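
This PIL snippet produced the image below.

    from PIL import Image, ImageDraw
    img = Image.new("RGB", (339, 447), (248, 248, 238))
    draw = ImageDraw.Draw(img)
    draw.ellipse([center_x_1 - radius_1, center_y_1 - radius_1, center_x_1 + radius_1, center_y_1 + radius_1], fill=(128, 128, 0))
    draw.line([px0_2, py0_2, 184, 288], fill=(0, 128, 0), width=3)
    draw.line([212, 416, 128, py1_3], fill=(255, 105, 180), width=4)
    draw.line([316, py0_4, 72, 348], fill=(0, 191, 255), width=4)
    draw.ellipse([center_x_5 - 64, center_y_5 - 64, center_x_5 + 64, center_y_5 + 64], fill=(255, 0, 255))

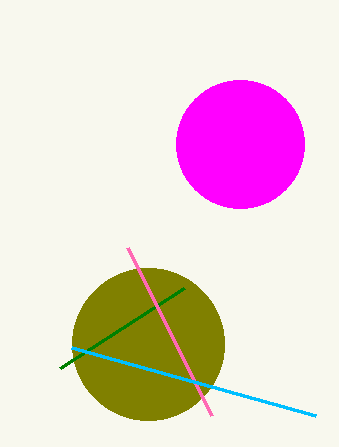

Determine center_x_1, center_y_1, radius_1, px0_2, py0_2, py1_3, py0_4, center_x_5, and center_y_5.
center_x_1 = 148
center_y_1 = 344
radius_1 = 76
px0_2 = 60
py0_2 = 368
py1_3 = 248
py0_4 = 416
center_x_5 = 240
center_y_5 = 144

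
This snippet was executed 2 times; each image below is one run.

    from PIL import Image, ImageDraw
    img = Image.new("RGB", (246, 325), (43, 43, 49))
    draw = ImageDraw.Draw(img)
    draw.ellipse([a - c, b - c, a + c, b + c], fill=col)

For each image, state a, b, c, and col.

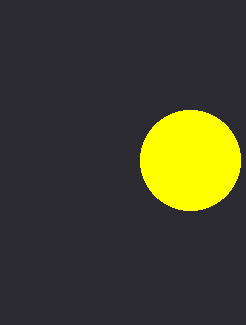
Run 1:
a = 190
b = 160
c = 50
col = 'yellow'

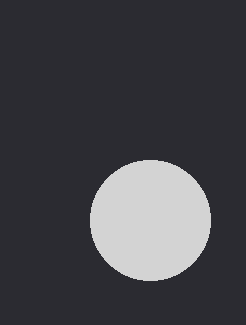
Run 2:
a = 150
b = 220
c = 60
col = 'lightgray'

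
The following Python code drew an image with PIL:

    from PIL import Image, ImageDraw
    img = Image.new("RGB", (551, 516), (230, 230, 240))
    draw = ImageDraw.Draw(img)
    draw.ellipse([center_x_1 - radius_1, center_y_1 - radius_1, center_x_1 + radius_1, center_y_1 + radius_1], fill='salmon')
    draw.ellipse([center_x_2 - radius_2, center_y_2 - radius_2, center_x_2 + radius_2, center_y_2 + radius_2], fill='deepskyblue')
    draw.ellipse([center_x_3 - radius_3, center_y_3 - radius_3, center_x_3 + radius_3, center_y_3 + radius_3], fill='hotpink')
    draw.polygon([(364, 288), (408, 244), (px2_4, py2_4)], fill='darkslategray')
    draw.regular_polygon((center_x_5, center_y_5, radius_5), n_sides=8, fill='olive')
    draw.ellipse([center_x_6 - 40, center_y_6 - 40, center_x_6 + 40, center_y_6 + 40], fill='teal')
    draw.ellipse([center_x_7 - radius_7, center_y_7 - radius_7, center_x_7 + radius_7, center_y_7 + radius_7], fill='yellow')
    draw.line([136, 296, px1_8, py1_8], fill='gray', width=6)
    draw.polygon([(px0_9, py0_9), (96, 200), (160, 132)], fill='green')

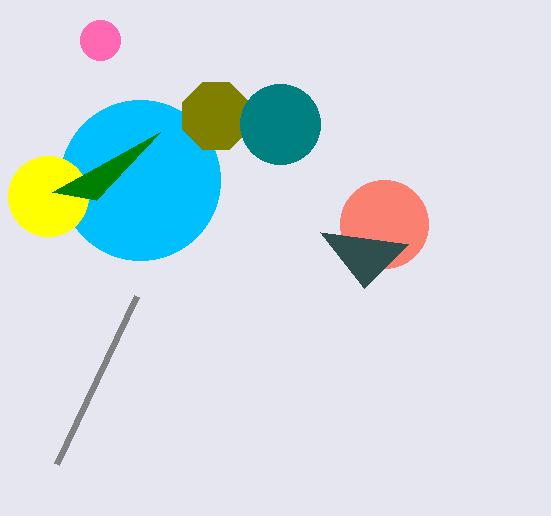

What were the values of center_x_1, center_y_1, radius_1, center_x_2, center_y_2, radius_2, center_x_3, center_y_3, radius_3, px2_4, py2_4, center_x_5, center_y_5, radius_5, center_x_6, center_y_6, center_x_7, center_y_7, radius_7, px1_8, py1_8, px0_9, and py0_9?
center_x_1 = 384, center_y_1 = 224, radius_1 = 44, center_x_2 = 140, center_y_2 = 180, radius_2 = 80, center_x_3 = 100, center_y_3 = 40, radius_3 = 20, px2_4 = 320, py2_4 = 232, center_x_5 = 216, center_y_5 = 116, radius_5 = 36, center_x_6 = 280, center_y_6 = 124, center_x_7 = 48, center_y_7 = 196, radius_7 = 40, px1_8 = 56, py1_8 = 464, px0_9 = 52, py0_9 = 192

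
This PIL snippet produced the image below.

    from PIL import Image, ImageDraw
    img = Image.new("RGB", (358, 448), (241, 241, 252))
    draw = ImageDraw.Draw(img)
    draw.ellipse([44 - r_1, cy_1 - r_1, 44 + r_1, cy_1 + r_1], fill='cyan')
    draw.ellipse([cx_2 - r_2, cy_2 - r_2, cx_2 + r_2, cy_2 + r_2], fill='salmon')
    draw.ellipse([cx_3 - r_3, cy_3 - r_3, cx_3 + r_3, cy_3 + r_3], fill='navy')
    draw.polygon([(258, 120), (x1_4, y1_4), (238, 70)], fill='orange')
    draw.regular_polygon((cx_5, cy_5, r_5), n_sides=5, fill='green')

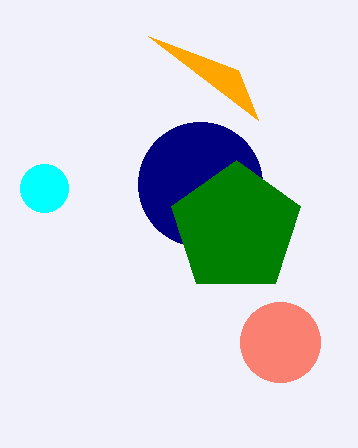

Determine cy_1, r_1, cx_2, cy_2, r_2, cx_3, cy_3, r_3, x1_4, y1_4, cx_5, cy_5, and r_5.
cy_1 = 188, r_1 = 24, cx_2 = 280, cy_2 = 342, r_2 = 40, cx_3 = 200, cy_3 = 184, r_3 = 62, x1_4 = 148, y1_4 = 36, cx_5 = 236, cy_5 = 228, r_5 = 68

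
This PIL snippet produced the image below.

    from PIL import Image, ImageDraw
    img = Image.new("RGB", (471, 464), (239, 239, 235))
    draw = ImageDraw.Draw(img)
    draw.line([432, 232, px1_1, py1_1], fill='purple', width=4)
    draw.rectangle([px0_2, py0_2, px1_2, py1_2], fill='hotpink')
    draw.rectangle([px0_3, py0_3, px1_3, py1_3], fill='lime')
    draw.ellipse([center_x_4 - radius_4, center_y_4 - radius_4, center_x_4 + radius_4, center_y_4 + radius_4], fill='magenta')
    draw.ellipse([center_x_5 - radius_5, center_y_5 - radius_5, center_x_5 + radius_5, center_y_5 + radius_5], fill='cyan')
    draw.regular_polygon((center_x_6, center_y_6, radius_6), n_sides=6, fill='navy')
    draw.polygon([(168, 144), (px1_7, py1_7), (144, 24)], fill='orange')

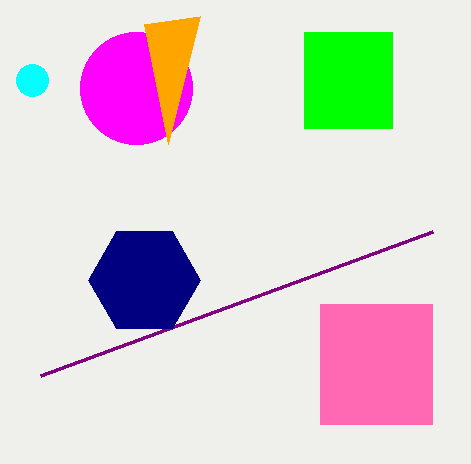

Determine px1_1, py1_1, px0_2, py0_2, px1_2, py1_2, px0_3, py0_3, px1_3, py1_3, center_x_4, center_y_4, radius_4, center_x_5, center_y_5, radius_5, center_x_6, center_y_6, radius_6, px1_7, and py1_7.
px1_1 = 40, py1_1 = 376, px0_2 = 320, py0_2 = 304, px1_2 = 432, py1_2 = 424, px0_3 = 304, py0_3 = 32, px1_3 = 392, py1_3 = 128, center_x_4 = 136, center_y_4 = 88, radius_4 = 56, center_x_5 = 32, center_y_5 = 80, radius_5 = 16, center_x_6 = 144, center_y_6 = 280, radius_6 = 56, px1_7 = 200, py1_7 = 16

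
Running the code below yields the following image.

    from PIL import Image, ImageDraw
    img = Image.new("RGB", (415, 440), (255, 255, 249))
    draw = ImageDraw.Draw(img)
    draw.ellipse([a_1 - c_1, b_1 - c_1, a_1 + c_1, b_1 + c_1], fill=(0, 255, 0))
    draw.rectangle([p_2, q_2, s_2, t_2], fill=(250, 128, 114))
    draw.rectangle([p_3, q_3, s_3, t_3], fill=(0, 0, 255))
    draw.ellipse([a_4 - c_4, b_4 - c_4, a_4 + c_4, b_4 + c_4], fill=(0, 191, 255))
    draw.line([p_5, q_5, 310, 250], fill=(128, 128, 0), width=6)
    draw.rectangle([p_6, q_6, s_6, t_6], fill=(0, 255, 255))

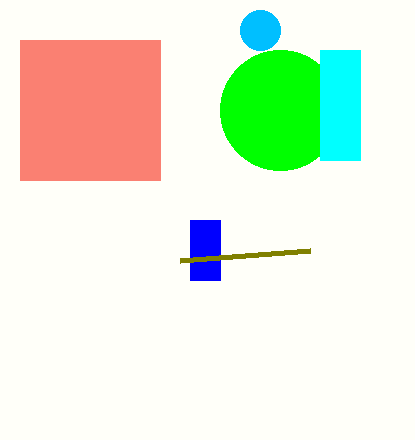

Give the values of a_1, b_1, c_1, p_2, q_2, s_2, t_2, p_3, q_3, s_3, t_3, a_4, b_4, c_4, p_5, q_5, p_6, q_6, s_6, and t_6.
a_1 = 280; b_1 = 110; c_1 = 60; p_2 = 20; q_2 = 40; s_2 = 160; t_2 = 180; p_3 = 190; q_3 = 220; s_3 = 220; t_3 = 280; a_4 = 260; b_4 = 30; c_4 = 20; p_5 = 180; q_5 = 260; p_6 = 320; q_6 = 50; s_6 = 360; t_6 = 160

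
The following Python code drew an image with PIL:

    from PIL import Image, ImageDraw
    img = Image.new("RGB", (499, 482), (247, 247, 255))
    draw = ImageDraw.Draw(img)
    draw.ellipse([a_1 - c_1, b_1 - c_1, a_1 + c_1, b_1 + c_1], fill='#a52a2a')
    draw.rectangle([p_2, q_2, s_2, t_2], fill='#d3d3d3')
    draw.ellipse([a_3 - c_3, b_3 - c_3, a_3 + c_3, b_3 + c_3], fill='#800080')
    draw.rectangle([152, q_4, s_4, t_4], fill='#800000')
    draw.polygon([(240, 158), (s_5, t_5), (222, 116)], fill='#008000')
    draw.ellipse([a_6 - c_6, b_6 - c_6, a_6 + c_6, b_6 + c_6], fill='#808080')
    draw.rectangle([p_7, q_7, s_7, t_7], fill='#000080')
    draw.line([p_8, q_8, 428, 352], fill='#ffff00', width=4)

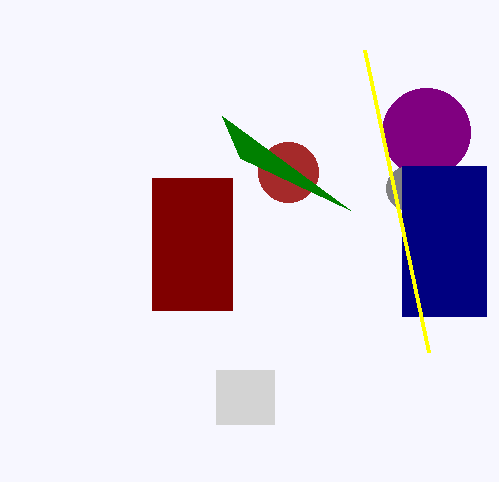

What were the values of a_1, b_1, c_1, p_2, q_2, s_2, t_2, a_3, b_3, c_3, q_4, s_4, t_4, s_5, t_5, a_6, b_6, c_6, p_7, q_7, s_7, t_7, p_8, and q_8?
a_1 = 288, b_1 = 172, c_1 = 30, p_2 = 216, q_2 = 370, s_2 = 274, t_2 = 424, a_3 = 426, b_3 = 132, c_3 = 44, q_4 = 178, s_4 = 232, t_4 = 310, s_5 = 350, t_5 = 210, a_6 = 408, b_6 = 188, c_6 = 22, p_7 = 402, q_7 = 166, s_7 = 486, t_7 = 316, p_8 = 364, q_8 = 50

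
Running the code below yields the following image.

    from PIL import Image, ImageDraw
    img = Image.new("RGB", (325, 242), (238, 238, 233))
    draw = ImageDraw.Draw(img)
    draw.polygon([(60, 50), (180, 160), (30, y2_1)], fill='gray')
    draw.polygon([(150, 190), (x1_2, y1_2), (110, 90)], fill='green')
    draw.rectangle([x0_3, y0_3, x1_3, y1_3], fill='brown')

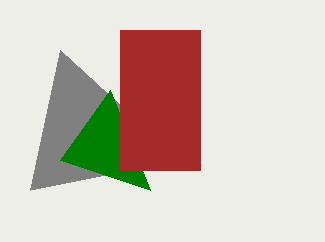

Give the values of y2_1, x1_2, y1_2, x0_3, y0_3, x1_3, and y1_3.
y2_1 = 190; x1_2 = 60; y1_2 = 160; x0_3 = 120; y0_3 = 30; x1_3 = 200; y1_3 = 170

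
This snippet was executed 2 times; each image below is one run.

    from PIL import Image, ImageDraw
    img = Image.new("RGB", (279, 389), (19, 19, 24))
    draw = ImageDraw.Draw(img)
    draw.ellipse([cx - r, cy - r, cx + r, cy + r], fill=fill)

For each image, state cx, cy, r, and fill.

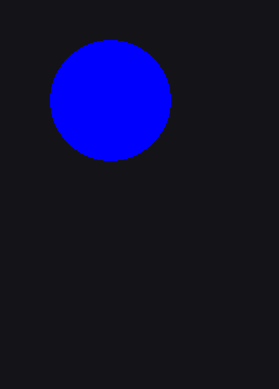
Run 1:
cx = 110
cy = 100
r = 60
fill = 'blue'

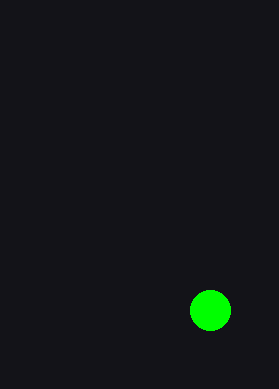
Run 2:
cx = 210, cy = 310, r = 20, fill = 'lime'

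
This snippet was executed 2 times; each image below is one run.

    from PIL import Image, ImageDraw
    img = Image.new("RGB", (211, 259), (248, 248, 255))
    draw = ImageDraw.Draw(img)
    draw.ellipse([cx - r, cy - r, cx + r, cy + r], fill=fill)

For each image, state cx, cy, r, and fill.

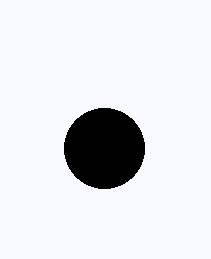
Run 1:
cx = 104, cy = 148, r = 40, fill = 'black'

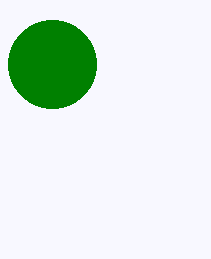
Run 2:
cx = 52, cy = 64, r = 44, fill = 'green'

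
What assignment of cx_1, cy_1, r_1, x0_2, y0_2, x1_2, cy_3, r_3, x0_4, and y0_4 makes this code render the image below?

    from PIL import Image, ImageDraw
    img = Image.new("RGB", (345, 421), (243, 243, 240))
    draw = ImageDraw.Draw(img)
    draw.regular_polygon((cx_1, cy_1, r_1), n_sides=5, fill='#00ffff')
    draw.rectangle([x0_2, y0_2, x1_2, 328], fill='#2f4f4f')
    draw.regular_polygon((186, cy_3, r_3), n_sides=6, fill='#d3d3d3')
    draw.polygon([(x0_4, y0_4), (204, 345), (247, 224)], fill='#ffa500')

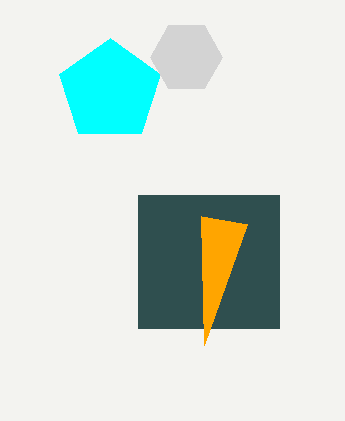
cx_1 = 110; cy_1 = 91; r_1 = 53; x0_2 = 138; y0_2 = 195; x1_2 = 279; cy_3 = 57; r_3 = 36; x0_4 = 201; y0_4 = 216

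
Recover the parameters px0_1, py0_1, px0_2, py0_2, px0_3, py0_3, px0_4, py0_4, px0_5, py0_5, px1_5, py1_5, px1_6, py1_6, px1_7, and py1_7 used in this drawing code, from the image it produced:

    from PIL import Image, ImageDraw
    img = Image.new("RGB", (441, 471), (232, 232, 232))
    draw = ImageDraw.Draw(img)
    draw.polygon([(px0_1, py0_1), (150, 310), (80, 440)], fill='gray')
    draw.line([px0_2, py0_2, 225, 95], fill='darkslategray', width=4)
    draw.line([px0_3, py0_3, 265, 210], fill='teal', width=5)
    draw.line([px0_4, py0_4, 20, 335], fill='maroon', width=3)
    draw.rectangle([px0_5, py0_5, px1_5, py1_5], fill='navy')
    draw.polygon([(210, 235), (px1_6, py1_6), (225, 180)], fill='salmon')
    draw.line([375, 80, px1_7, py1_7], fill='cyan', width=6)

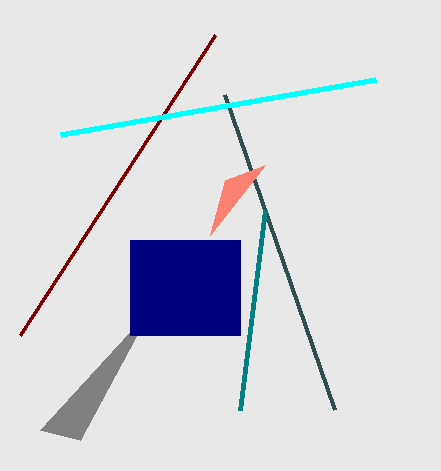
px0_1 = 40; py0_1 = 430; px0_2 = 335; py0_2 = 410; px0_3 = 240; py0_3 = 410; px0_4 = 215; py0_4 = 35; px0_5 = 130; py0_5 = 240; px1_5 = 240; py1_5 = 335; px1_6 = 265; py1_6 = 165; px1_7 = 60; py1_7 = 135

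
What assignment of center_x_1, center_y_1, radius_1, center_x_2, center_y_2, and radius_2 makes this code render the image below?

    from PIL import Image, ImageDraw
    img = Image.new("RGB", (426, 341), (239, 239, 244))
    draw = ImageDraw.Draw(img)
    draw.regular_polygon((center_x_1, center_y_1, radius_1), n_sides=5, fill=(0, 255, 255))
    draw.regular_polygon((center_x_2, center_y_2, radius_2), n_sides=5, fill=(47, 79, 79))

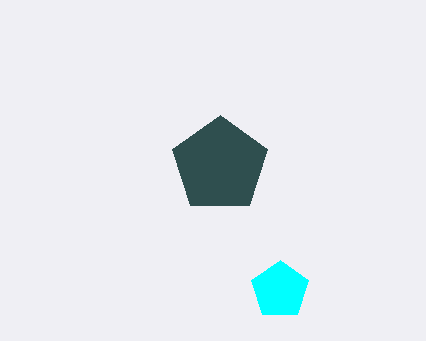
center_x_1 = 280; center_y_1 = 290; radius_1 = 30; center_x_2 = 220; center_y_2 = 165; radius_2 = 50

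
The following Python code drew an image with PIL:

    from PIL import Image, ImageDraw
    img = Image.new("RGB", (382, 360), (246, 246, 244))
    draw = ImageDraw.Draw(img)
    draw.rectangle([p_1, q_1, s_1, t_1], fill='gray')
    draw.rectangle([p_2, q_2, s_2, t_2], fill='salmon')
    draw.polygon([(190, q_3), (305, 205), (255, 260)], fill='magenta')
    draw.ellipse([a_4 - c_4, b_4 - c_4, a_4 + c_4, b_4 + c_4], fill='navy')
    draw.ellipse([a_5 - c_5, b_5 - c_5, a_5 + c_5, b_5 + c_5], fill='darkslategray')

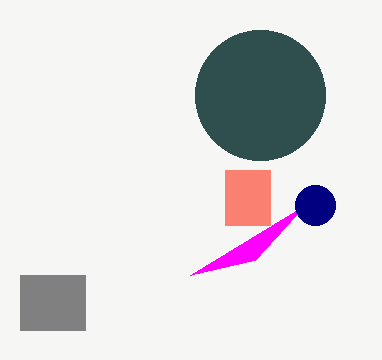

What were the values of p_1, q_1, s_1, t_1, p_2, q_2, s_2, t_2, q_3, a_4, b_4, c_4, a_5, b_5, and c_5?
p_1 = 20
q_1 = 275
s_1 = 85
t_1 = 330
p_2 = 225
q_2 = 170
s_2 = 270
t_2 = 225
q_3 = 275
a_4 = 315
b_4 = 205
c_4 = 20
a_5 = 260
b_5 = 95
c_5 = 65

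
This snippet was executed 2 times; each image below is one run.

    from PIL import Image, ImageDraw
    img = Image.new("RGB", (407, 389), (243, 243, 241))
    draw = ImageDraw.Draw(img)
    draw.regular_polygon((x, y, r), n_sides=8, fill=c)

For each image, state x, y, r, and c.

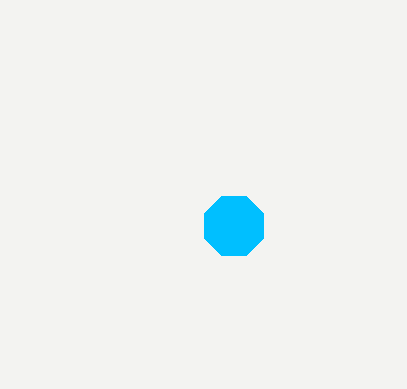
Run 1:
x = 234
y = 226
r = 32
c = 'deepskyblue'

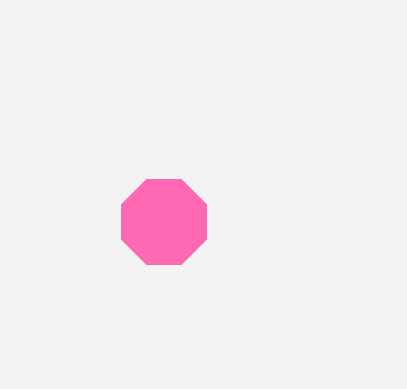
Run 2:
x = 164, y = 222, r = 46, c = 'hotpink'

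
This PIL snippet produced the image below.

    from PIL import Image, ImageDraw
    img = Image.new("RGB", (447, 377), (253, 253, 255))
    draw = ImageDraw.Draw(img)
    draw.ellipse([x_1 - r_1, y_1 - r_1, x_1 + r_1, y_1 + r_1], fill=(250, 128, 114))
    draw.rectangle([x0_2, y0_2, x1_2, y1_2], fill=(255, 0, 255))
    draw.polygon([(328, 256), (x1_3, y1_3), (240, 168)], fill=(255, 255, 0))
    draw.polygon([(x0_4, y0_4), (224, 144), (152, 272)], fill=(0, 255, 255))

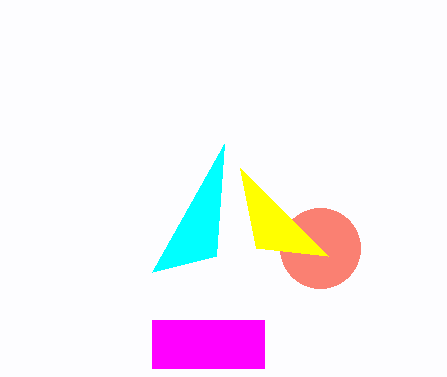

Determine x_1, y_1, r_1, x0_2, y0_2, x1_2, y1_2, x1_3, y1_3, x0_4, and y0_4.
x_1 = 320; y_1 = 248; r_1 = 40; x0_2 = 152; y0_2 = 320; x1_2 = 264; y1_2 = 368; x1_3 = 256; y1_3 = 248; x0_4 = 216; y0_4 = 256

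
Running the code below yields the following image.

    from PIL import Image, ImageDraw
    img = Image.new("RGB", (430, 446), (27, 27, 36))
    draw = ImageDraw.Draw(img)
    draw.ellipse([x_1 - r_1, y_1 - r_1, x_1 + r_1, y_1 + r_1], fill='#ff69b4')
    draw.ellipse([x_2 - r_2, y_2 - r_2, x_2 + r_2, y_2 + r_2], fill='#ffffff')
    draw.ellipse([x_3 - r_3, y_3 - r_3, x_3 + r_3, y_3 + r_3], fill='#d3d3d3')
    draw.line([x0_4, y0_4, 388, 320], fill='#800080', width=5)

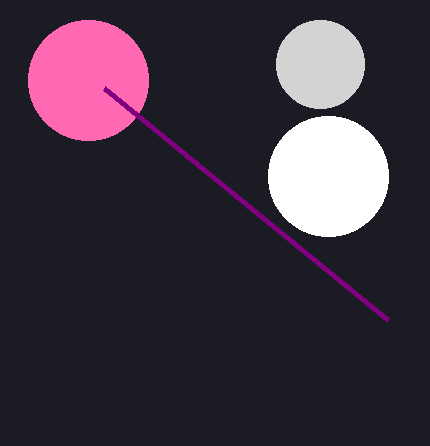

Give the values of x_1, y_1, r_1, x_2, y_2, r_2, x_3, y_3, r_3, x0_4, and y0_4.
x_1 = 88
y_1 = 80
r_1 = 60
x_2 = 328
y_2 = 176
r_2 = 60
x_3 = 320
y_3 = 64
r_3 = 44
x0_4 = 104
y0_4 = 88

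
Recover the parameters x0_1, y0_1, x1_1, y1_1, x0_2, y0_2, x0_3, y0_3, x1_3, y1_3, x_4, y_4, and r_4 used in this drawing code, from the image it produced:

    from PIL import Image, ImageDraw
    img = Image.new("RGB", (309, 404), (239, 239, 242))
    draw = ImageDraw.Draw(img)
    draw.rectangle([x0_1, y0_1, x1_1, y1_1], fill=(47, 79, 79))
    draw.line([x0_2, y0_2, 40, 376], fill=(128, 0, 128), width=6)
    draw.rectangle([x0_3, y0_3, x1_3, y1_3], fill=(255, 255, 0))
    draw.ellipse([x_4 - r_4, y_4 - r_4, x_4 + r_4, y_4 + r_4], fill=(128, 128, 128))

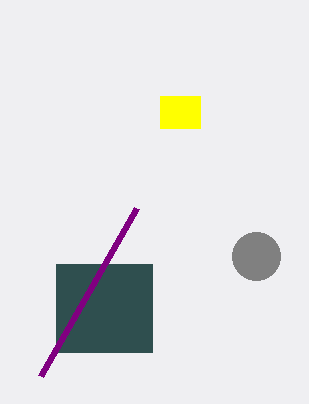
x0_1 = 56; y0_1 = 264; x1_1 = 152; y1_1 = 352; x0_2 = 136; y0_2 = 208; x0_3 = 160; y0_3 = 96; x1_3 = 200; y1_3 = 128; x_4 = 256; y_4 = 256; r_4 = 24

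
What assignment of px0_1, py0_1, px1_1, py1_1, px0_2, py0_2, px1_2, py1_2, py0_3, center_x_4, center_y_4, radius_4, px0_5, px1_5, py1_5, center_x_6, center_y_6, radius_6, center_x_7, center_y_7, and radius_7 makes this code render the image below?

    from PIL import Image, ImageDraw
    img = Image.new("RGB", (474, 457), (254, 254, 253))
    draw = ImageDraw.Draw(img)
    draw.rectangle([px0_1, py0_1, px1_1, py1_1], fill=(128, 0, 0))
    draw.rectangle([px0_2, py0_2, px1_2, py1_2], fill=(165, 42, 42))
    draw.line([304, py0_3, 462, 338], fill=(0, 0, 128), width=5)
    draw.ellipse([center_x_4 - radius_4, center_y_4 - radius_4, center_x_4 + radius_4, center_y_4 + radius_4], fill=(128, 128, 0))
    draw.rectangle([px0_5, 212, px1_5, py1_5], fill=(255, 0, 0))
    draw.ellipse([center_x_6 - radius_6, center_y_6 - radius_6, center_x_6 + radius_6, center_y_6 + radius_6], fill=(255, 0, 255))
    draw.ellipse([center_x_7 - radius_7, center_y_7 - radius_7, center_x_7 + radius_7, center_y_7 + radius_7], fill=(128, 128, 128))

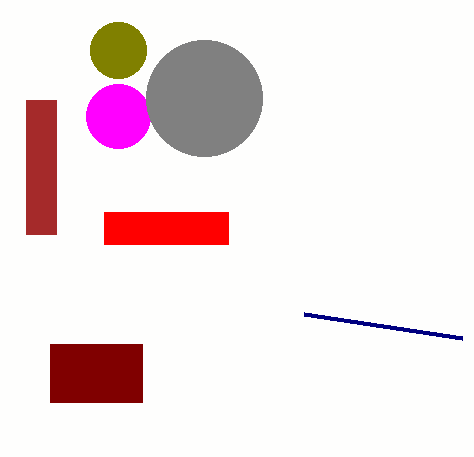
px0_1 = 50
py0_1 = 344
px1_1 = 142
py1_1 = 402
px0_2 = 26
py0_2 = 100
px1_2 = 56
py1_2 = 234
py0_3 = 314
center_x_4 = 118
center_y_4 = 50
radius_4 = 28
px0_5 = 104
px1_5 = 228
py1_5 = 244
center_x_6 = 118
center_y_6 = 116
radius_6 = 32
center_x_7 = 204
center_y_7 = 98
radius_7 = 58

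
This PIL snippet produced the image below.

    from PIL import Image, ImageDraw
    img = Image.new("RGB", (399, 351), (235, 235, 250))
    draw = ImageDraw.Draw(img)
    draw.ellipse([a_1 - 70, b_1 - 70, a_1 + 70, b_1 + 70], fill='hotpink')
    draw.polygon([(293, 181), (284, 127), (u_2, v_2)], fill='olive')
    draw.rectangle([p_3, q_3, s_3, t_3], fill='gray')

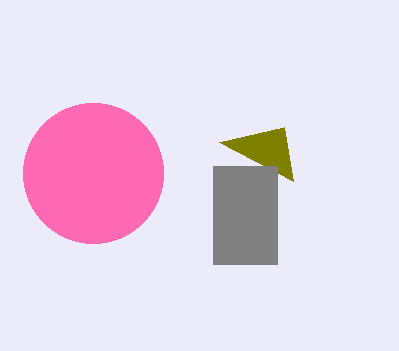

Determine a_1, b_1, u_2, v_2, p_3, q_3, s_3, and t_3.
a_1 = 93
b_1 = 173
u_2 = 219
v_2 = 142
p_3 = 213
q_3 = 166
s_3 = 277
t_3 = 264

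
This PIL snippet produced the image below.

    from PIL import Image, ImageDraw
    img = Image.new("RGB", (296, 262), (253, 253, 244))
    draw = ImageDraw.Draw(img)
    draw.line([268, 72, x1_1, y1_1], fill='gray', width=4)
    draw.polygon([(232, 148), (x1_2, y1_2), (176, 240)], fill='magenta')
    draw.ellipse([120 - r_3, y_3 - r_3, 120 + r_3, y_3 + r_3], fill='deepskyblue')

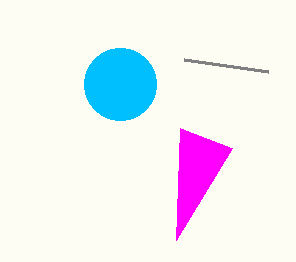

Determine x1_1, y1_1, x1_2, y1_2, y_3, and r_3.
x1_1 = 184
y1_1 = 60
x1_2 = 180
y1_2 = 128
y_3 = 84
r_3 = 36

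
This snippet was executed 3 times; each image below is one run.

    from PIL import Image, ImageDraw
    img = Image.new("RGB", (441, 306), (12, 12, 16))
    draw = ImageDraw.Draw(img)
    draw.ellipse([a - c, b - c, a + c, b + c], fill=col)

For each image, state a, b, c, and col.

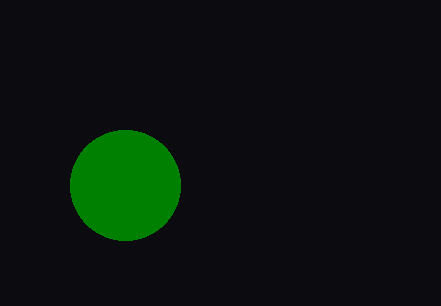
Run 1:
a = 125; b = 185; c = 55; col = 'green'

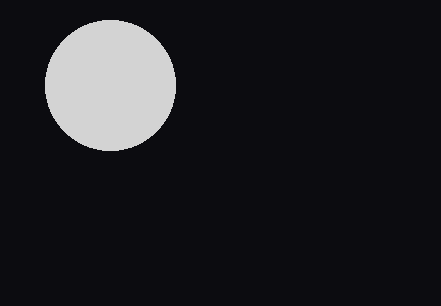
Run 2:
a = 110
b = 85
c = 65
col = 'lightgray'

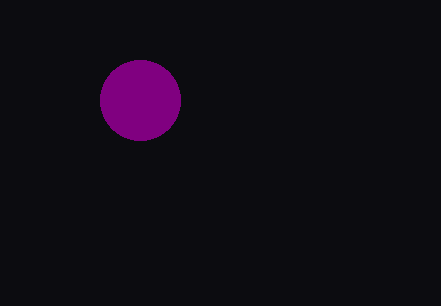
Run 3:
a = 140; b = 100; c = 40; col = 'purple'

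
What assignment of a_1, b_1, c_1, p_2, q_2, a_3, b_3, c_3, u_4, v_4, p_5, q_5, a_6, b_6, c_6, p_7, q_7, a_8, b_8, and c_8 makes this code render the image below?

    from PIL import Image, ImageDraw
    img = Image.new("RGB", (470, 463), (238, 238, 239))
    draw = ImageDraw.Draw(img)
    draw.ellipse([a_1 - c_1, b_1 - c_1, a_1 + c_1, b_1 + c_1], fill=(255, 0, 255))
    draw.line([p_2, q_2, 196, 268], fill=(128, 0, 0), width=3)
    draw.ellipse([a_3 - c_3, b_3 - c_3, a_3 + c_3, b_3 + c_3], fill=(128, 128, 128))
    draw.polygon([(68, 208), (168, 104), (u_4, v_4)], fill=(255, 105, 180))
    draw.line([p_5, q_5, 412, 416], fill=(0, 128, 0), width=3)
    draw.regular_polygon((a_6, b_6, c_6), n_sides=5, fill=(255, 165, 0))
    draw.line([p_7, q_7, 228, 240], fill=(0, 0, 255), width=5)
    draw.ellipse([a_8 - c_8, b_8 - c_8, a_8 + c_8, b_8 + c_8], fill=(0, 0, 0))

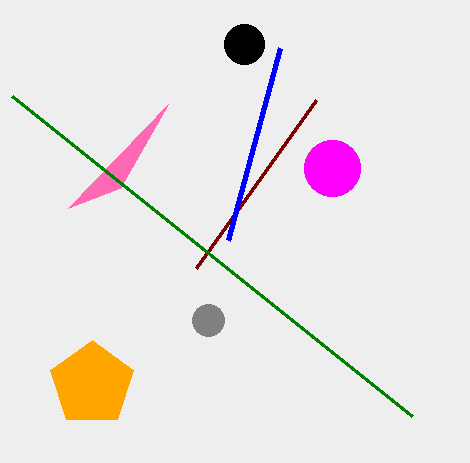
a_1 = 332
b_1 = 168
c_1 = 28
p_2 = 316
q_2 = 100
a_3 = 208
b_3 = 320
c_3 = 16
u_4 = 120
v_4 = 188
p_5 = 12
q_5 = 96
a_6 = 92
b_6 = 384
c_6 = 44
p_7 = 280
q_7 = 48
a_8 = 244
b_8 = 44
c_8 = 20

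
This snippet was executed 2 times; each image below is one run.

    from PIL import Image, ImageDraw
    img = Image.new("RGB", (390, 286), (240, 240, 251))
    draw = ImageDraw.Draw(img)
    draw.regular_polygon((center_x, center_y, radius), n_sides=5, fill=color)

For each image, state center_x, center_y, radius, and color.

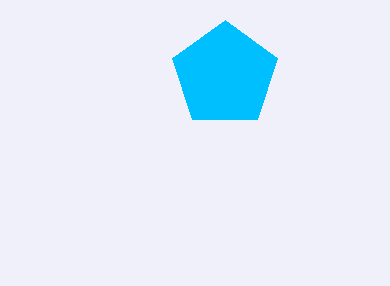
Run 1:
center_x = 225, center_y = 75, radius = 55, color = 'deepskyblue'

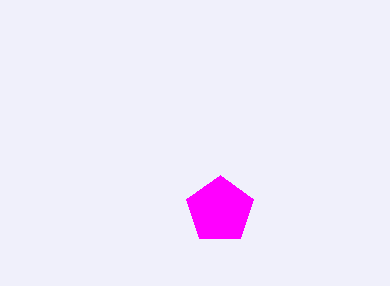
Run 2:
center_x = 220
center_y = 210
radius = 35
color = 'magenta'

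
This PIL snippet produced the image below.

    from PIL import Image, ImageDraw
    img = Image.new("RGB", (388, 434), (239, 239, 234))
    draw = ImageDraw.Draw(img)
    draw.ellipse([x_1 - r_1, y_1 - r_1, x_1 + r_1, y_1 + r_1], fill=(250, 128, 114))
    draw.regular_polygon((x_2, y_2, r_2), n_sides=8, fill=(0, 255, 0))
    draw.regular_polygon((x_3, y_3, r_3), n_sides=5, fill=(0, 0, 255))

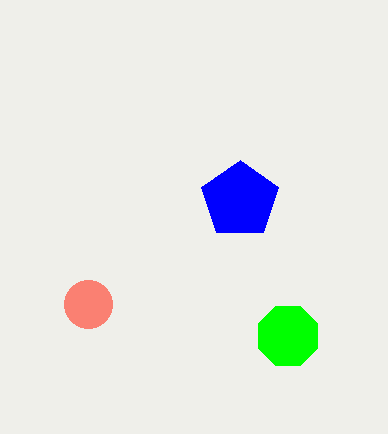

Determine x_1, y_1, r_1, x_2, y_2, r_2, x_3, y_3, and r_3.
x_1 = 88; y_1 = 304; r_1 = 24; x_2 = 288; y_2 = 336; r_2 = 32; x_3 = 240; y_3 = 200; r_3 = 40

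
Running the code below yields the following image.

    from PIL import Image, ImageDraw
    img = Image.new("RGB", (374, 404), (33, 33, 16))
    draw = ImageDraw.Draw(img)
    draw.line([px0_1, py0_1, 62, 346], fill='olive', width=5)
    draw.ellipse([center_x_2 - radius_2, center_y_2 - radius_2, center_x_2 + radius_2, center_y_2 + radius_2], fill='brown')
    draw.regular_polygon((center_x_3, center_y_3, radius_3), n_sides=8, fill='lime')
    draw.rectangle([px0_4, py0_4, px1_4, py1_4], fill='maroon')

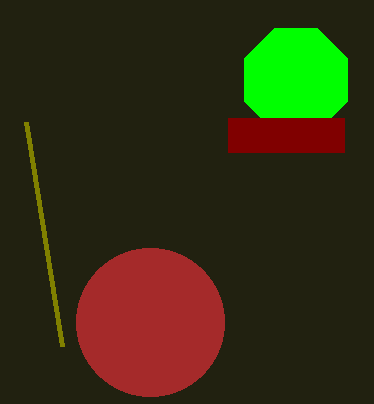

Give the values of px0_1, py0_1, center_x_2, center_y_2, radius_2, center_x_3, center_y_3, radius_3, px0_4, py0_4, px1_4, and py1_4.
px0_1 = 26, py0_1 = 122, center_x_2 = 150, center_y_2 = 322, radius_2 = 74, center_x_3 = 296, center_y_3 = 80, radius_3 = 56, px0_4 = 228, py0_4 = 118, px1_4 = 344, py1_4 = 152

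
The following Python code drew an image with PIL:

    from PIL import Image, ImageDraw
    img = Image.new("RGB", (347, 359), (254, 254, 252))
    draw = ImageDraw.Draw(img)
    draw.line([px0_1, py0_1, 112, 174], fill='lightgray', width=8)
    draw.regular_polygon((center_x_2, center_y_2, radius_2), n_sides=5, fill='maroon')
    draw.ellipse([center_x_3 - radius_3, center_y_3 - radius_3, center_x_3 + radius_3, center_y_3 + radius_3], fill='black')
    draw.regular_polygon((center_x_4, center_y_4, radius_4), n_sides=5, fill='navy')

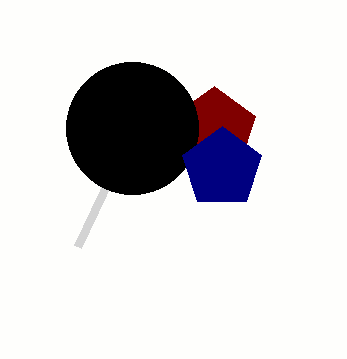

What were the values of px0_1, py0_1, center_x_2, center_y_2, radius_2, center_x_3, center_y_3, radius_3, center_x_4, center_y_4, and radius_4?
px0_1 = 78; py0_1 = 246; center_x_2 = 214; center_y_2 = 130; radius_2 = 44; center_x_3 = 132; center_y_3 = 128; radius_3 = 66; center_x_4 = 222; center_y_4 = 168; radius_4 = 42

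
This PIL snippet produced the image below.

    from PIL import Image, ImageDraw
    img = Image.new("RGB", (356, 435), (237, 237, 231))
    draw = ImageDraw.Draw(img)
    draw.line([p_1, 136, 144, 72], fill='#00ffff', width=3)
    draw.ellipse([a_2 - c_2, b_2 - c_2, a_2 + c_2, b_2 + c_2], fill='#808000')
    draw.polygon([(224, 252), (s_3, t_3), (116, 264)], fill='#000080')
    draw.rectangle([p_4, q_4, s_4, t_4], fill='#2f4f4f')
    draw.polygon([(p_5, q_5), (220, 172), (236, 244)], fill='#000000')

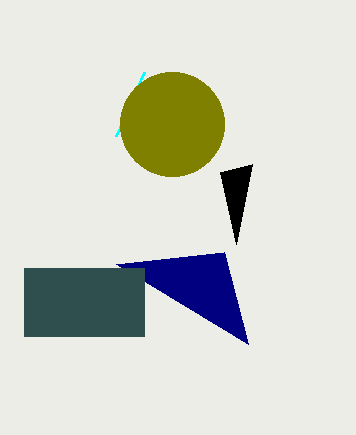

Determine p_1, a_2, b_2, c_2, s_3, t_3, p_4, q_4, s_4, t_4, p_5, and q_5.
p_1 = 116
a_2 = 172
b_2 = 124
c_2 = 52
s_3 = 248
t_3 = 344
p_4 = 24
q_4 = 268
s_4 = 144
t_4 = 336
p_5 = 252
q_5 = 164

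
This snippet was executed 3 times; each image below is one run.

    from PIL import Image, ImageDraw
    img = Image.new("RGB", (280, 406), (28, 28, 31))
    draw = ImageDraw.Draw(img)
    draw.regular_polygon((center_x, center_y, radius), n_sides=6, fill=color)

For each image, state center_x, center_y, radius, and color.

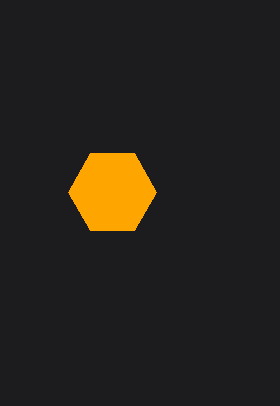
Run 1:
center_x = 112
center_y = 192
radius = 44
color = 'orange'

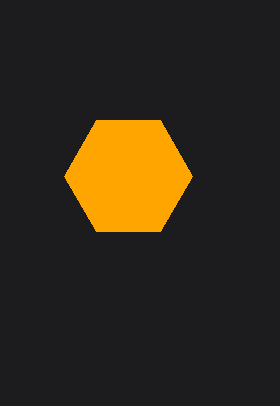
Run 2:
center_x = 128
center_y = 176
radius = 64
color = 'orange'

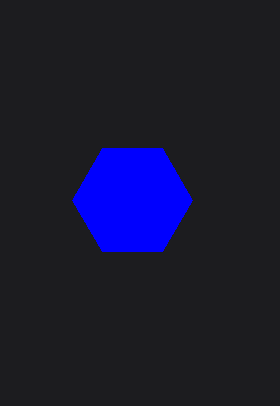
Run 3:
center_x = 132
center_y = 200
radius = 60
color = 'blue'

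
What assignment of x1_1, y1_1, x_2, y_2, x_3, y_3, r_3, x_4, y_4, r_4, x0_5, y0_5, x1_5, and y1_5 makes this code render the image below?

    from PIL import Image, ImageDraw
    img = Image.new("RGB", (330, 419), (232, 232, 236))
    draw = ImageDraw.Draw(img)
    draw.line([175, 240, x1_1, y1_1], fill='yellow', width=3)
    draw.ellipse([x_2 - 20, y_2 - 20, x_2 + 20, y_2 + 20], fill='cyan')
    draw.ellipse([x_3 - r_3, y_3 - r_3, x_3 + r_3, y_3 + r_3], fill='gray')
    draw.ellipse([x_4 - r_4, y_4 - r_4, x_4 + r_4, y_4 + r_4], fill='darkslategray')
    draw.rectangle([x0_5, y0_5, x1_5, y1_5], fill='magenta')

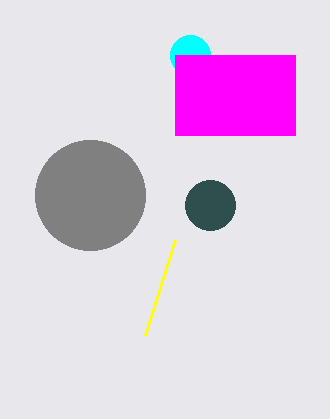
x1_1 = 145; y1_1 = 335; x_2 = 190; y_2 = 55; x_3 = 90; y_3 = 195; r_3 = 55; x_4 = 210; y_4 = 205; r_4 = 25; x0_5 = 175; y0_5 = 55; x1_5 = 295; y1_5 = 135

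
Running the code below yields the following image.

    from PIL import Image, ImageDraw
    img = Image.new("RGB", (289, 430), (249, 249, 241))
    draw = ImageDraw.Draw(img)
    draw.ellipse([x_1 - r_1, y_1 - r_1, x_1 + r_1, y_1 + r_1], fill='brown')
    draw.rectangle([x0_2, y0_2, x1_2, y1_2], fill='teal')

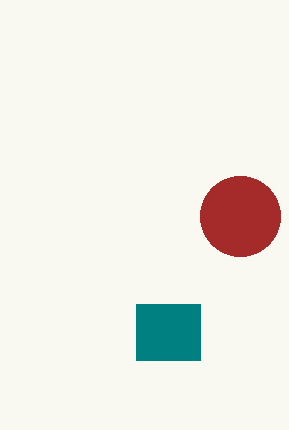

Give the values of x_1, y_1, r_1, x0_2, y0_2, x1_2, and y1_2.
x_1 = 240
y_1 = 216
r_1 = 40
x0_2 = 136
y0_2 = 304
x1_2 = 200
y1_2 = 360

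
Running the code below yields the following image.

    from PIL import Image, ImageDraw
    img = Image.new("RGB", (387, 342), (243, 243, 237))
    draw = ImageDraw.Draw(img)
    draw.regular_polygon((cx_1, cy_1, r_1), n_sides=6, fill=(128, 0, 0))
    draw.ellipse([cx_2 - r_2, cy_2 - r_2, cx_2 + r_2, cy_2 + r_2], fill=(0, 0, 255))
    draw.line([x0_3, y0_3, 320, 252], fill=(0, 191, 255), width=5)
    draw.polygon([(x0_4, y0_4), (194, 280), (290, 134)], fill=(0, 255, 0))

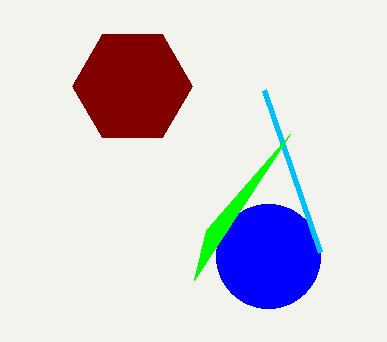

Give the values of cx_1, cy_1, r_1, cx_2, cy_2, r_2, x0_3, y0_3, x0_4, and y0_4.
cx_1 = 132, cy_1 = 86, r_1 = 60, cx_2 = 268, cy_2 = 256, r_2 = 52, x0_3 = 264, y0_3 = 90, x0_4 = 206, y0_4 = 230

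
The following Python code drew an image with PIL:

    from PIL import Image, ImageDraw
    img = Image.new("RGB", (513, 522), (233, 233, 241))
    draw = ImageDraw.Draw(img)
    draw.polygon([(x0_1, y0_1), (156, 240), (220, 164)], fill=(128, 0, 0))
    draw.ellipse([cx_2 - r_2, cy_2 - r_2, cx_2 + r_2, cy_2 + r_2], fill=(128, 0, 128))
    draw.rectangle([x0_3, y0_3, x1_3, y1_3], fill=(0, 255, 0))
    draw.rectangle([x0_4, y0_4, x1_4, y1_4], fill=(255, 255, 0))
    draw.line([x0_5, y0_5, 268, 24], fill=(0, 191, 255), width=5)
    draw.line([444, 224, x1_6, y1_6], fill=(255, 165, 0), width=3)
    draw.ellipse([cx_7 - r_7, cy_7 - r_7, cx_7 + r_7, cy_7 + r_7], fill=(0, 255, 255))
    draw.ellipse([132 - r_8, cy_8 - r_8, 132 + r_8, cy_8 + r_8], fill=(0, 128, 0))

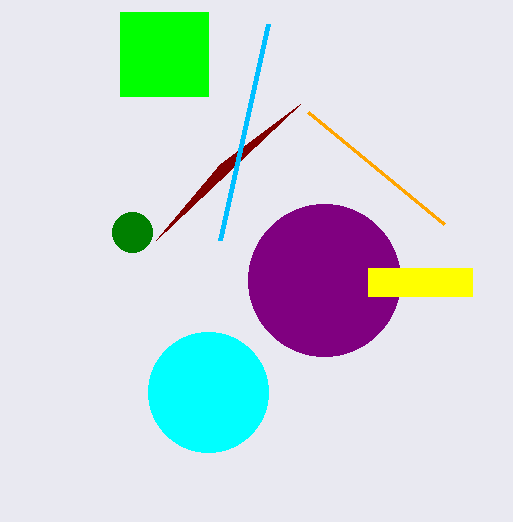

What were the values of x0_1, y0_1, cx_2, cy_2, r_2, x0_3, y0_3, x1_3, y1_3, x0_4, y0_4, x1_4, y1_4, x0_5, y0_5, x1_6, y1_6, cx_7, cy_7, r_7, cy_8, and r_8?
x0_1 = 300
y0_1 = 104
cx_2 = 324
cy_2 = 280
r_2 = 76
x0_3 = 120
y0_3 = 12
x1_3 = 208
y1_3 = 96
x0_4 = 368
y0_4 = 268
x1_4 = 472
y1_4 = 296
x0_5 = 220
y0_5 = 240
x1_6 = 308
y1_6 = 112
cx_7 = 208
cy_7 = 392
r_7 = 60
cy_8 = 232
r_8 = 20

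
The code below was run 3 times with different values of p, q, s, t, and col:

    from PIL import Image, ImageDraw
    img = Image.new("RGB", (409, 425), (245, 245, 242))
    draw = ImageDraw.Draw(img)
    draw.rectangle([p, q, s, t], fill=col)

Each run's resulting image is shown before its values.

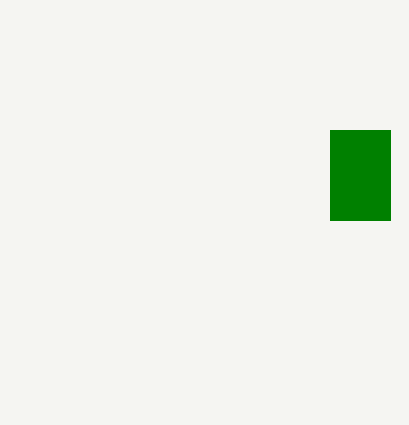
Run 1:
p = 330, q = 130, s = 390, t = 220, col = 'green'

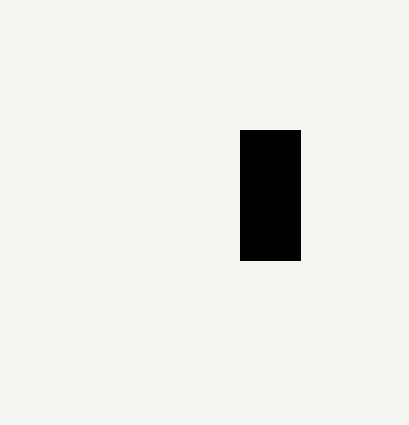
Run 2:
p = 240; q = 130; s = 300; t = 260; col = 'black'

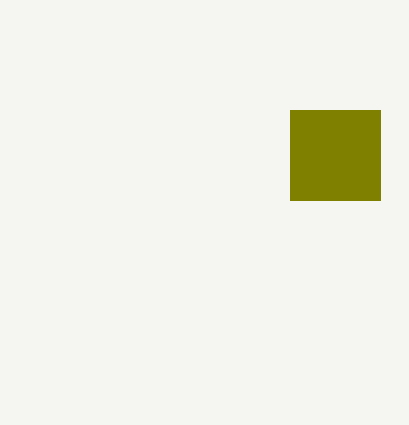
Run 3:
p = 290
q = 110
s = 380
t = 200
col = 'olive'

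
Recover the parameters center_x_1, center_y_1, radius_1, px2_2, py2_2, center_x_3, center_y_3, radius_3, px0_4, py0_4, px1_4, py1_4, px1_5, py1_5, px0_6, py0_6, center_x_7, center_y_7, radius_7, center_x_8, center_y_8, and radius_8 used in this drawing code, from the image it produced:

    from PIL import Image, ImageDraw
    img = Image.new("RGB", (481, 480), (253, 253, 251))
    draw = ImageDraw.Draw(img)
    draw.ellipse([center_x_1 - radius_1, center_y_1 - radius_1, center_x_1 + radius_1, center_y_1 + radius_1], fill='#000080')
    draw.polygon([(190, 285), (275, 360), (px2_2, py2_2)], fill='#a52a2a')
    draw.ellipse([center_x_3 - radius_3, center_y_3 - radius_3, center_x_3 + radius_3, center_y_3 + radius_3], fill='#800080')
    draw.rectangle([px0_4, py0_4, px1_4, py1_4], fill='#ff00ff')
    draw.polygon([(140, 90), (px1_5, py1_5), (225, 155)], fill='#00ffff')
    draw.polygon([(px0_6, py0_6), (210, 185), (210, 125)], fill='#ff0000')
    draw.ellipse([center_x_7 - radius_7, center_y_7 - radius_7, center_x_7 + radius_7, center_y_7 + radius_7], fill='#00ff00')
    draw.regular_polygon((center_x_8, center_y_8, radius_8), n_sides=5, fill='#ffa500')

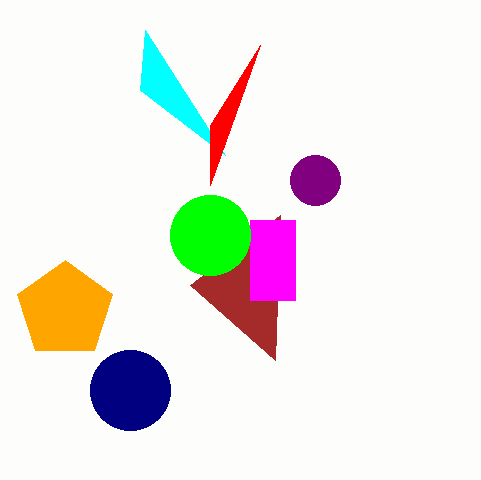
center_x_1 = 130
center_y_1 = 390
radius_1 = 40
px2_2 = 280
py2_2 = 215
center_x_3 = 315
center_y_3 = 180
radius_3 = 25
px0_4 = 250
py0_4 = 220
px1_4 = 295
py1_4 = 300
px1_5 = 145
py1_5 = 30
px0_6 = 260
py0_6 = 45
center_x_7 = 210
center_y_7 = 235
radius_7 = 40
center_x_8 = 65
center_y_8 = 310
radius_8 = 50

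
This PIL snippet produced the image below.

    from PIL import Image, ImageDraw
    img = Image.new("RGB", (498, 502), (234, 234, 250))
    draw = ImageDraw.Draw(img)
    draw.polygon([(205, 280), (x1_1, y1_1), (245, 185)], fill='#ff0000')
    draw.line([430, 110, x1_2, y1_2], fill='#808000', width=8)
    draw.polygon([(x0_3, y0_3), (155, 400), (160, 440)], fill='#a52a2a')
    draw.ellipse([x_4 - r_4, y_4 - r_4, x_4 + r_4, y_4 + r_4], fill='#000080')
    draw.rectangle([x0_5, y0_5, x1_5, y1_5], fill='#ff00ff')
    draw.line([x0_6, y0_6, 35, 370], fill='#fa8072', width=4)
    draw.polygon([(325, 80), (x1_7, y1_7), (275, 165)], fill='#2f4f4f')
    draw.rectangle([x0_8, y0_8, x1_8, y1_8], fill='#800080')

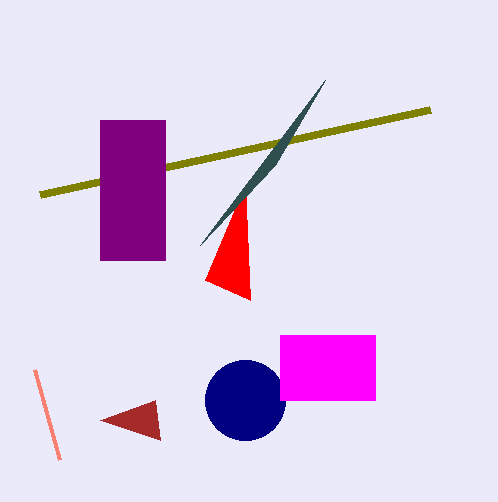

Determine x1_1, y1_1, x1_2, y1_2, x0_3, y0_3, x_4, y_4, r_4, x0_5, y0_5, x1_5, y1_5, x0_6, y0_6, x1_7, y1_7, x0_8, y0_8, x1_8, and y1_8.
x1_1 = 250; y1_1 = 300; x1_2 = 40; y1_2 = 195; x0_3 = 100; y0_3 = 420; x_4 = 245; y_4 = 400; r_4 = 40; x0_5 = 280; y0_5 = 335; x1_5 = 375; y1_5 = 400; x0_6 = 60; y0_6 = 460; x1_7 = 200; y1_7 = 245; x0_8 = 100; y0_8 = 120; x1_8 = 165; y1_8 = 260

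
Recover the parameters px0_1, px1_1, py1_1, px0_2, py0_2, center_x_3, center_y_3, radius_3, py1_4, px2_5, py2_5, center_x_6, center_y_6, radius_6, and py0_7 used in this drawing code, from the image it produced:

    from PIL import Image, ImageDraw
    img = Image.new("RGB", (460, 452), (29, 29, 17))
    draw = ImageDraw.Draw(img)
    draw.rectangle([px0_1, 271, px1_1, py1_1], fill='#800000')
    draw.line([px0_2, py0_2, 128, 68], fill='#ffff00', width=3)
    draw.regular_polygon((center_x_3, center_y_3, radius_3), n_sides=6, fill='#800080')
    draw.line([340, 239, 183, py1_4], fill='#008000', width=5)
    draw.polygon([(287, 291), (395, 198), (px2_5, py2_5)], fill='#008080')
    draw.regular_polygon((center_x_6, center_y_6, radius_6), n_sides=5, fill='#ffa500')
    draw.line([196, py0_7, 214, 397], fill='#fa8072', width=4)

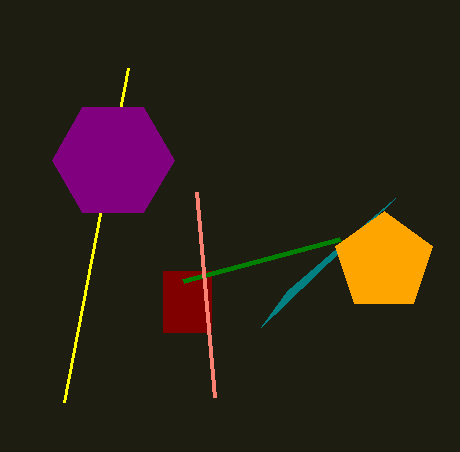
px0_1 = 163
px1_1 = 211
py1_1 = 332
px0_2 = 64
py0_2 = 402
center_x_3 = 113
center_y_3 = 160
radius_3 = 61
py1_4 = 281
px2_5 = 261
py2_5 = 327
center_x_6 = 384
center_y_6 = 262
radius_6 = 51
py0_7 = 192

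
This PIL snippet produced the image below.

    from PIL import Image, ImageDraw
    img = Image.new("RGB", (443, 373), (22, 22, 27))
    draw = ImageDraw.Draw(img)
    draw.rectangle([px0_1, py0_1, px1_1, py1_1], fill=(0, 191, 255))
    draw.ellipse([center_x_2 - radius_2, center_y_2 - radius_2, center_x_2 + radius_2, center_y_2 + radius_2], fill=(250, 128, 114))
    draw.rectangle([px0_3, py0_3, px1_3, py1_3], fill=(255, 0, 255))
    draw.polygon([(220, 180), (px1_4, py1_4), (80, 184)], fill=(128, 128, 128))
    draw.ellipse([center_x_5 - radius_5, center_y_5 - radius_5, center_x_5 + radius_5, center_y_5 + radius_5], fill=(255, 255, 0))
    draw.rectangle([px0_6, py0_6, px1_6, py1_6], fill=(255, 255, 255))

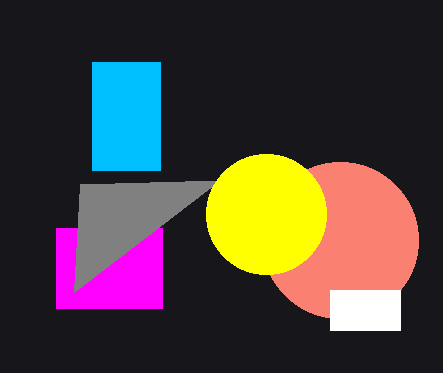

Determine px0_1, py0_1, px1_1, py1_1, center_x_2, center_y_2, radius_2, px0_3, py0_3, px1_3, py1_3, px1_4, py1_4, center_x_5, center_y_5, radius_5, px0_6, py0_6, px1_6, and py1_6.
px0_1 = 92
py0_1 = 62
px1_1 = 160
py1_1 = 170
center_x_2 = 340
center_y_2 = 240
radius_2 = 78
px0_3 = 56
py0_3 = 228
px1_3 = 162
py1_3 = 308
px1_4 = 74
py1_4 = 292
center_x_5 = 266
center_y_5 = 214
radius_5 = 60
px0_6 = 330
py0_6 = 290
px1_6 = 400
py1_6 = 330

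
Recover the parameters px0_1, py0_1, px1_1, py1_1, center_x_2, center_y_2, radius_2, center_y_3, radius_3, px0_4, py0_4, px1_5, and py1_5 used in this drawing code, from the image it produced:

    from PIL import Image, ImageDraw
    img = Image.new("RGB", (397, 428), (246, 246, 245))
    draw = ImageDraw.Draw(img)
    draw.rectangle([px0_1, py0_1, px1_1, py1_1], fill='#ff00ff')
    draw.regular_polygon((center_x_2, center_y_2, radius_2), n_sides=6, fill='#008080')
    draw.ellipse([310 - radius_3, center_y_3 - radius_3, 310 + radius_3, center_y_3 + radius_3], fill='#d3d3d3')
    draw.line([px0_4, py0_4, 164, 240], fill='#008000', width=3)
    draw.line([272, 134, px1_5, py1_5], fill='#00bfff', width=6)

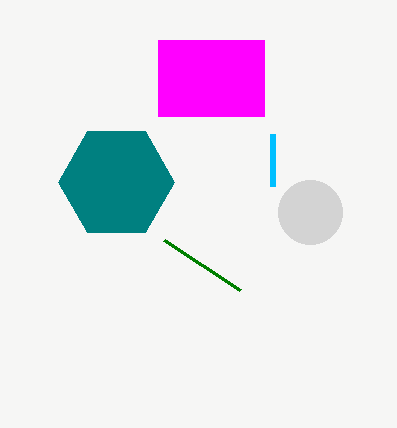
px0_1 = 158
py0_1 = 40
px1_1 = 264
py1_1 = 116
center_x_2 = 116
center_y_2 = 182
radius_2 = 58
center_y_3 = 212
radius_3 = 32
px0_4 = 240
py0_4 = 290
px1_5 = 272
py1_5 = 186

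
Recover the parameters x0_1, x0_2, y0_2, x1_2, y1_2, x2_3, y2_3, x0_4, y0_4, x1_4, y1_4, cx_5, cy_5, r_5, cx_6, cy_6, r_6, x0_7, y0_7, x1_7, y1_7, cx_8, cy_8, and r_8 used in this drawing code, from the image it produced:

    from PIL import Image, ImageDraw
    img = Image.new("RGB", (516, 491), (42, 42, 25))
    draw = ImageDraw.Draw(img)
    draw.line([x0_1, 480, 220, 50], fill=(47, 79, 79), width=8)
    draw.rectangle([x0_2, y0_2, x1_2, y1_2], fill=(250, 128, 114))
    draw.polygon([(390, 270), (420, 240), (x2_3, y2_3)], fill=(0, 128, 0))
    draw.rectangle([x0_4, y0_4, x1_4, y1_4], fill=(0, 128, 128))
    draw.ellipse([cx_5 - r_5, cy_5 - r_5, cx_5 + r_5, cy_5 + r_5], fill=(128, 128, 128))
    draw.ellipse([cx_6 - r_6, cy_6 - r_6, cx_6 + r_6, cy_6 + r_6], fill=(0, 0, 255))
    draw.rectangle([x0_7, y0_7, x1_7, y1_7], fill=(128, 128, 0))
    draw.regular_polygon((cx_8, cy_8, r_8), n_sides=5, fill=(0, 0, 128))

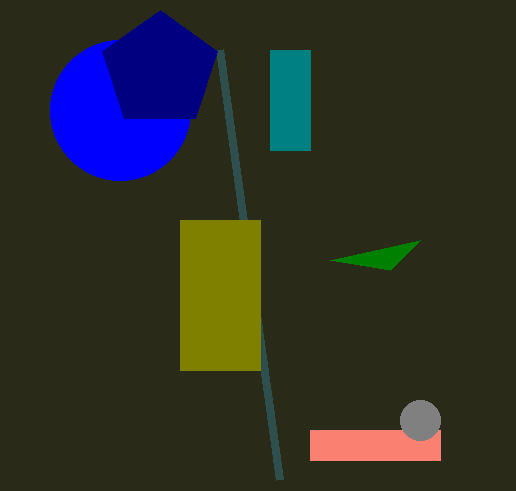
x0_1 = 280; x0_2 = 310; y0_2 = 430; x1_2 = 440; y1_2 = 460; x2_3 = 330; y2_3 = 260; x0_4 = 270; y0_4 = 50; x1_4 = 310; y1_4 = 150; cx_5 = 420; cy_5 = 420; r_5 = 20; cx_6 = 120; cy_6 = 110; r_6 = 70; x0_7 = 180; y0_7 = 220; x1_7 = 260; y1_7 = 370; cx_8 = 160; cy_8 = 70; r_8 = 60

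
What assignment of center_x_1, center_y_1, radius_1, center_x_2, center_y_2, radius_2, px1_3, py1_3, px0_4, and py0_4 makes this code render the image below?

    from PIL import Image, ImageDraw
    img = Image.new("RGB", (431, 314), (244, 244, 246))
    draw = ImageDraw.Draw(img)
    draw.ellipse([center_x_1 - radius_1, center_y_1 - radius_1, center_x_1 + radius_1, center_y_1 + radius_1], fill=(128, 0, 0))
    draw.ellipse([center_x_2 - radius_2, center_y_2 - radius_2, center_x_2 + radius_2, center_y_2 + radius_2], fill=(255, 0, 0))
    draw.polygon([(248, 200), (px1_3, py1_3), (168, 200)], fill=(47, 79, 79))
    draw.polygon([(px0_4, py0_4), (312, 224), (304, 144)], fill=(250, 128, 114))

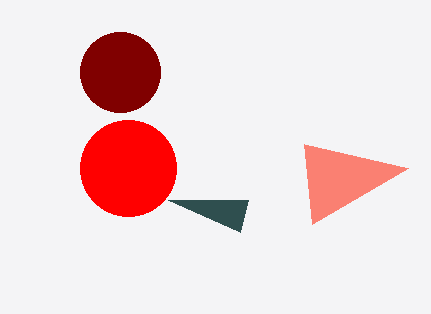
center_x_1 = 120
center_y_1 = 72
radius_1 = 40
center_x_2 = 128
center_y_2 = 168
radius_2 = 48
px1_3 = 240
py1_3 = 232
px0_4 = 408
py0_4 = 168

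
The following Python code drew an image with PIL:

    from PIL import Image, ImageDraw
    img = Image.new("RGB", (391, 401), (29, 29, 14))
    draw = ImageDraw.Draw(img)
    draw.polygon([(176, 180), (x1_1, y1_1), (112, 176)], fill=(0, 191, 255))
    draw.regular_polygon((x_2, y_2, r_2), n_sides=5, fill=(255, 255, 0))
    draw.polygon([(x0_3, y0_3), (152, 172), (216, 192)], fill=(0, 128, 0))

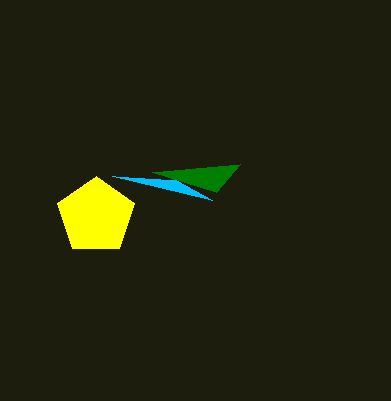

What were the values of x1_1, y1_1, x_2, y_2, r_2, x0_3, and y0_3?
x1_1 = 212
y1_1 = 200
x_2 = 96
y_2 = 216
r_2 = 40
x0_3 = 240
y0_3 = 164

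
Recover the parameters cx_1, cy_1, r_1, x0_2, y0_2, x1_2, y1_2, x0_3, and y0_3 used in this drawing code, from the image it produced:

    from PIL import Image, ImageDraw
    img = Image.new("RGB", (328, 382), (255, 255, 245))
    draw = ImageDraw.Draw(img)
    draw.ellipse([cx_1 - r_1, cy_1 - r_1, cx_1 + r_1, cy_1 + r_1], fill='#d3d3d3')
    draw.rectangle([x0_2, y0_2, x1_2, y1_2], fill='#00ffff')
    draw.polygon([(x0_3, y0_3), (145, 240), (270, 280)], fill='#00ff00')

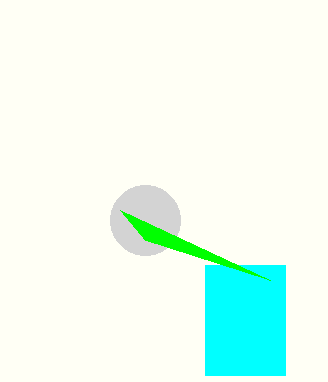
cx_1 = 145; cy_1 = 220; r_1 = 35; x0_2 = 205; y0_2 = 265; x1_2 = 285; y1_2 = 375; x0_3 = 120; y0_3 = 210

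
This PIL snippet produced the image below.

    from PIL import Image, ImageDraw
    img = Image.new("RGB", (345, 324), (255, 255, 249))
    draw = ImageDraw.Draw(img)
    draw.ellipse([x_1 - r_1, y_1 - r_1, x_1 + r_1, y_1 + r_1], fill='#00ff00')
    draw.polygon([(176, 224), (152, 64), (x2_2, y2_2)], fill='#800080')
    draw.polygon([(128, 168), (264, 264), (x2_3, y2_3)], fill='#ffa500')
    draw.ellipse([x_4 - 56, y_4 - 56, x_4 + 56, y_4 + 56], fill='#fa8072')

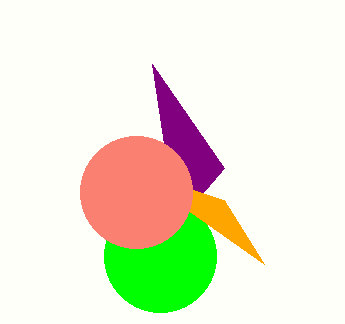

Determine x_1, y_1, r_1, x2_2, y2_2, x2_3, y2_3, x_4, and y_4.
x_1 = 160
y_1 = 256
r_1 = 56
x2_2 = 224
y2_2 = 168
x2_3 = 224
y2_3 = 200
x_4 = 136
y_4 = 192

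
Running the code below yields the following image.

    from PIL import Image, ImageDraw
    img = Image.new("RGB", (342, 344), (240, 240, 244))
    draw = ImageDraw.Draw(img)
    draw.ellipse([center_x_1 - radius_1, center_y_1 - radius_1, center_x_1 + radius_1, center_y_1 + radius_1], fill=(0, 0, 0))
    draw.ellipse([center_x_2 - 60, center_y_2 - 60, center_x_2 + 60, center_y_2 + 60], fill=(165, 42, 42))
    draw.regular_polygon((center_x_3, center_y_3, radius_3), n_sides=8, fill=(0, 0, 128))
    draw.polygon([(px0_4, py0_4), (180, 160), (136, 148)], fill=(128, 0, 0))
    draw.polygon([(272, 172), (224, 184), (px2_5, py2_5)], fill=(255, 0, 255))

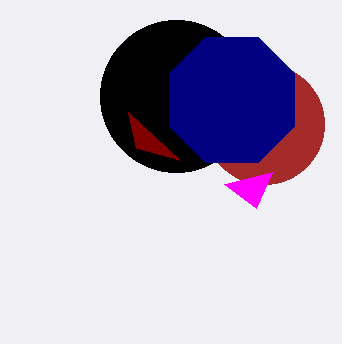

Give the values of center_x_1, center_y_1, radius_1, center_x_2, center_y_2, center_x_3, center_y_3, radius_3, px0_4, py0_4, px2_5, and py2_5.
center_x_1 = 176, center_y_1 = 96, radius_1 = 76, center_x_2 = 264, center_y_2 = 124, center_x_3 = 232, center_y_3 = 100, radius_3 = 68, px0_4 = 128, py0_4 = 112, px2_5 = 256, py2_5 = 208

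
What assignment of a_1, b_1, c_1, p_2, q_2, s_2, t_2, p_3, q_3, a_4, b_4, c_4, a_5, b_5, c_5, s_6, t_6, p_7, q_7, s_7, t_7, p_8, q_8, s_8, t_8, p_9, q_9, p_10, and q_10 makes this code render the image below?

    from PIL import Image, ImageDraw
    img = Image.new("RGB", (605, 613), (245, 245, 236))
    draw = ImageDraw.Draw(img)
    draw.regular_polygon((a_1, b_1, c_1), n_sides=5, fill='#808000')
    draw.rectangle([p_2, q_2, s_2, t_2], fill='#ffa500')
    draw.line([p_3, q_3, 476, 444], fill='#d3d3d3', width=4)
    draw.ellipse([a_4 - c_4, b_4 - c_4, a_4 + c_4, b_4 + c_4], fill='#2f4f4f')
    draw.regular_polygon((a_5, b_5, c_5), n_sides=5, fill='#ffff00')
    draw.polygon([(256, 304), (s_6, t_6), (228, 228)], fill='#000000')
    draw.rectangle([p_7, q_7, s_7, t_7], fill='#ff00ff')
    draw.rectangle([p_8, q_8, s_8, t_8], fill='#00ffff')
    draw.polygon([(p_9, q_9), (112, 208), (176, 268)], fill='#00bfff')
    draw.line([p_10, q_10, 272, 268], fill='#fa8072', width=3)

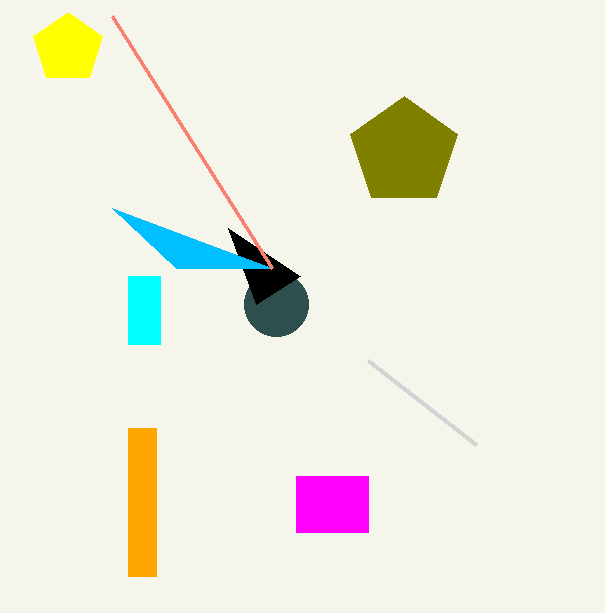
a_1 = 404; b_1 = 152; c_1 = 56; p_2 = 128; q_2 = 428; s_2 = 156; t_2 = 576; p_3 = 368; q_3 = 360; a_4 = 276; b_4 = 304; c_4 = 32; a_5 = 68; b_5 = 48; c_5 = 36; s_6 = 300; t_6 = 276; p_7 = 296; q_7 = 476; s_7 = 368; t_7 = 532; p_8 = 128; q_8 = 276; s_8 = 160; t_8 = 344; p_9 = 272; q_9 = 268; p_10 = 112; q_10 = 16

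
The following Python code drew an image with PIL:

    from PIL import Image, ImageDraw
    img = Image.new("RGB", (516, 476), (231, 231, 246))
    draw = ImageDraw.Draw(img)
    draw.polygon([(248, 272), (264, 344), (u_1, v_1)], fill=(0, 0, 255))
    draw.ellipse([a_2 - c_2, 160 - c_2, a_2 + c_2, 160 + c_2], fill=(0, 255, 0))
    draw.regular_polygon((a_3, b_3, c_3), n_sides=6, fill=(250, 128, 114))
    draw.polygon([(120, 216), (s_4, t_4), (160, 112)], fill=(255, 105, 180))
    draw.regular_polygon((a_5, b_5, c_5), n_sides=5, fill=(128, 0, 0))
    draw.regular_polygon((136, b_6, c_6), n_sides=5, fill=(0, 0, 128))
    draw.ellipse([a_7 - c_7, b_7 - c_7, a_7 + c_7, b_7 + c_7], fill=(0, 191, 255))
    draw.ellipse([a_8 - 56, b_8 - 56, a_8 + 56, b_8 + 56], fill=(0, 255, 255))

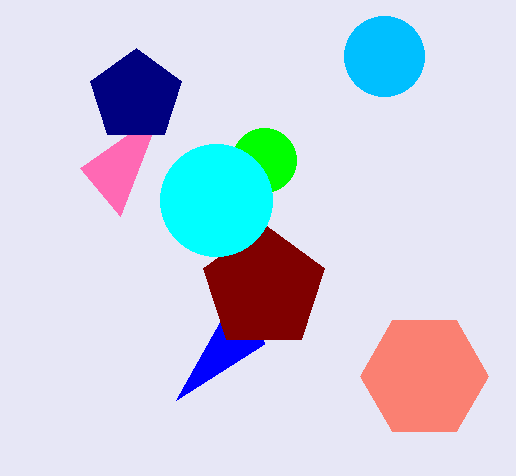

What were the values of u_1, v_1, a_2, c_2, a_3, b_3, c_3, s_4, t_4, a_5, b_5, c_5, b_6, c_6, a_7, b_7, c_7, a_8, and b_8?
u_1 = 176, v_1 = 400, a_2 = 264, c_2 = 32, a_3 = 424, b_3 = 376, c_3 = 64, s_4 = 80, t_4 = 168, a_5 = 264, b_5 = 288, c_5 = 64, b_6 = 96, c_6 = 48, a_7 = 384, b_7 = 56, c_7 = 40, a_8 = 216, b_8 = 200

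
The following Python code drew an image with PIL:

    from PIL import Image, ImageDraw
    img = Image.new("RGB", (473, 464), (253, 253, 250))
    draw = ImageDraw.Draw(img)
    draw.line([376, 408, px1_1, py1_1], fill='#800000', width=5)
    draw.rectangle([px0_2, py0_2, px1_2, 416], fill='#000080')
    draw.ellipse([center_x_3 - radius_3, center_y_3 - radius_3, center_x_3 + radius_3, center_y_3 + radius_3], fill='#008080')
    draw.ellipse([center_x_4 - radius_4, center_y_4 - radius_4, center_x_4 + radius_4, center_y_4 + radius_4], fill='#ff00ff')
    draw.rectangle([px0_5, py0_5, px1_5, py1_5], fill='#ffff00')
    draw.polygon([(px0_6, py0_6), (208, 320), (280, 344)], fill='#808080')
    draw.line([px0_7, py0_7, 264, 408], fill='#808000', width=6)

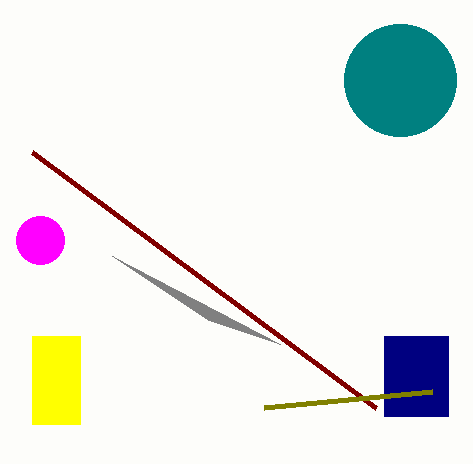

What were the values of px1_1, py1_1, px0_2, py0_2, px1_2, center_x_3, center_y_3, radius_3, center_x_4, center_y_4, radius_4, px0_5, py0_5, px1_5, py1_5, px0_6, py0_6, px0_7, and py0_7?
px1_1 = 32; py1_1 = 152; px0_2 = 384; py0_2 = 336; px1_2 = 448; center_x_3 = 400; center_y_3 = 80; radius_3 = 56; center_x_4 = 40; center_y_4 = 240; radius_4 = 24; px0_5 = 32; py0_5 = 336; px1_5 = 80; py1_5 = 424; px0_6 = 112; py0_6 = 256; px0_7 = 432; py0_7 = 392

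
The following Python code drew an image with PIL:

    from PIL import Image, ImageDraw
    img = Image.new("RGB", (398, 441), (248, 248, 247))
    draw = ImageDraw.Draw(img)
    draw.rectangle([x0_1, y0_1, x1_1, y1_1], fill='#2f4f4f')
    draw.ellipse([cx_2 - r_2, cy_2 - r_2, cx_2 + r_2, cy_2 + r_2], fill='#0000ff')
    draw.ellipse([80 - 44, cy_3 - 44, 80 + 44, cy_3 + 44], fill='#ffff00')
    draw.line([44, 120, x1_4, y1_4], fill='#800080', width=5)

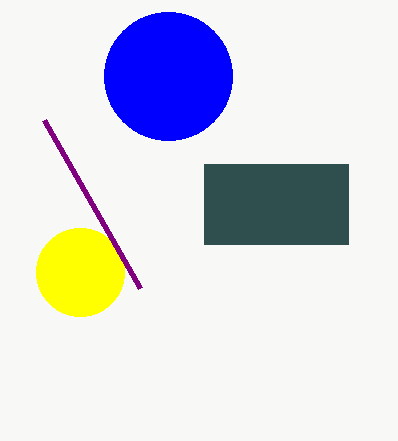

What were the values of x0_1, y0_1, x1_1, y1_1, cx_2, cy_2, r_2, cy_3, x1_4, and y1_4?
x0_1 = 204; y0_1 = 164; x1_1 = 348; y1_1 = 244; cx_2 = 168; cy_2 = 76; r_2 = 64; cy_3 = 272; x1_4 = 140; y1_4 = 288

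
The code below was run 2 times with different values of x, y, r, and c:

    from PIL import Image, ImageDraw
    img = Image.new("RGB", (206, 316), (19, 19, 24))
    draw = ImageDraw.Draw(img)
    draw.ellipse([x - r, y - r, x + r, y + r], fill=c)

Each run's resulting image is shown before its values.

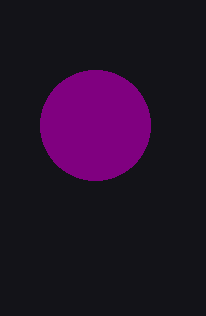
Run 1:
x = 95
y = 125
r = 55
c = 'purple'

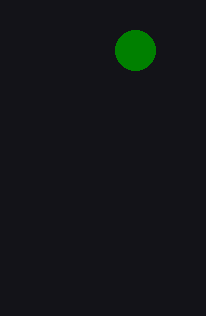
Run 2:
x = 135, y = 50, r = 20, c = 'green'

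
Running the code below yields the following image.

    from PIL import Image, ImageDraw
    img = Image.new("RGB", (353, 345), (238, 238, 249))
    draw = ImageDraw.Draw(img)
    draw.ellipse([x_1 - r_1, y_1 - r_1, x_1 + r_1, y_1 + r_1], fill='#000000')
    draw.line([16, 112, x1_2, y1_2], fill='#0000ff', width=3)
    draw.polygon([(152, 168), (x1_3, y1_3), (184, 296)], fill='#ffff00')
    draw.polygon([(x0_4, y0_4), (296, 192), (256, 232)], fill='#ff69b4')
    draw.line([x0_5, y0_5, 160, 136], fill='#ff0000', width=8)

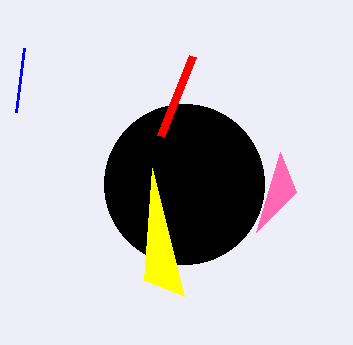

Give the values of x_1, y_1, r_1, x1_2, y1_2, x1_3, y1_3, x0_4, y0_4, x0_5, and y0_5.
x_1 = 184, y_1 = 184, r_1 = 80, x1_2 = 24, y1_2 = 48, x1_3 = 144, y1_3 = 280, x0_4 = 280, y0_4 = 152, x0_5 = 192, y0_5 = 56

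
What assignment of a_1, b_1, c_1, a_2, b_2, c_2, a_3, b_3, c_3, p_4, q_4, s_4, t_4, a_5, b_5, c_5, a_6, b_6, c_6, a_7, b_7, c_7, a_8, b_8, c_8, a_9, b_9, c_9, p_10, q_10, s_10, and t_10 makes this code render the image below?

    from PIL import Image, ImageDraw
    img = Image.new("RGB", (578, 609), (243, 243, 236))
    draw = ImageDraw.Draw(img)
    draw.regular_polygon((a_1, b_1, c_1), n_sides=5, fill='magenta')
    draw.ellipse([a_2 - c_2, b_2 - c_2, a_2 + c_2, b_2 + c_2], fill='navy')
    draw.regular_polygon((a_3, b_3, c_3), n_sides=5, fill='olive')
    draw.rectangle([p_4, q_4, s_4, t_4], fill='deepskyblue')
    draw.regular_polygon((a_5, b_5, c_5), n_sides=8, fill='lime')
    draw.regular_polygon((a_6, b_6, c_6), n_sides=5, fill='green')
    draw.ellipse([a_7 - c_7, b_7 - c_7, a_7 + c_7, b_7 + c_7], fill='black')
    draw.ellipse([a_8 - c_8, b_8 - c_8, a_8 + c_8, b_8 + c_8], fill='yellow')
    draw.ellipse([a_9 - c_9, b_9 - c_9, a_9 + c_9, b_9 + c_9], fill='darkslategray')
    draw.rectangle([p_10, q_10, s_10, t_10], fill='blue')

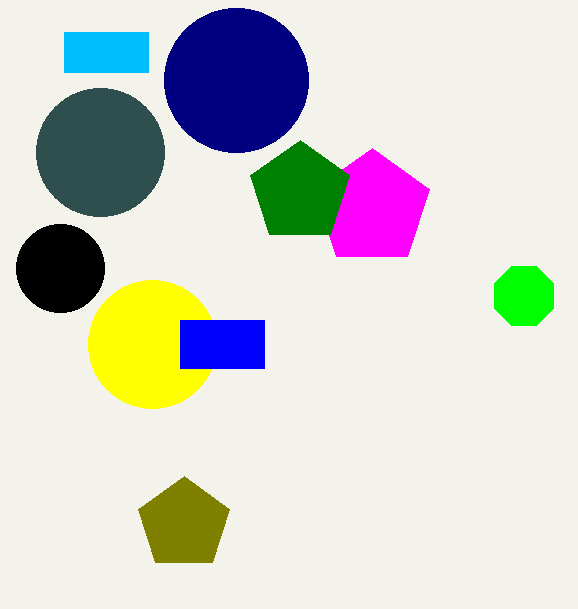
a_1 = 372, b_1 = 208, c_1 = 60, a_2 = 236, b_2 = 80, c_2 = 72, a_3 = 184, b_3 = 524, c_3 = 48, p_4 = 64, q_4 = 32, s_4 = 148, t_4 = 72, a_5 = 524, b_5 = 296, c_5 = 32, a_6 = 300, b_6 = 192, c_6 = 52, a_7 = 60, b_7 = 268, c_7 = 44, a_8 = 152, b_8 = 344, c_8 = 64, a_9 = 100, b_9 = 152, c_9 = 64, p_10 = 180, q_10 = 320, s_10 = 264, t_10 = 368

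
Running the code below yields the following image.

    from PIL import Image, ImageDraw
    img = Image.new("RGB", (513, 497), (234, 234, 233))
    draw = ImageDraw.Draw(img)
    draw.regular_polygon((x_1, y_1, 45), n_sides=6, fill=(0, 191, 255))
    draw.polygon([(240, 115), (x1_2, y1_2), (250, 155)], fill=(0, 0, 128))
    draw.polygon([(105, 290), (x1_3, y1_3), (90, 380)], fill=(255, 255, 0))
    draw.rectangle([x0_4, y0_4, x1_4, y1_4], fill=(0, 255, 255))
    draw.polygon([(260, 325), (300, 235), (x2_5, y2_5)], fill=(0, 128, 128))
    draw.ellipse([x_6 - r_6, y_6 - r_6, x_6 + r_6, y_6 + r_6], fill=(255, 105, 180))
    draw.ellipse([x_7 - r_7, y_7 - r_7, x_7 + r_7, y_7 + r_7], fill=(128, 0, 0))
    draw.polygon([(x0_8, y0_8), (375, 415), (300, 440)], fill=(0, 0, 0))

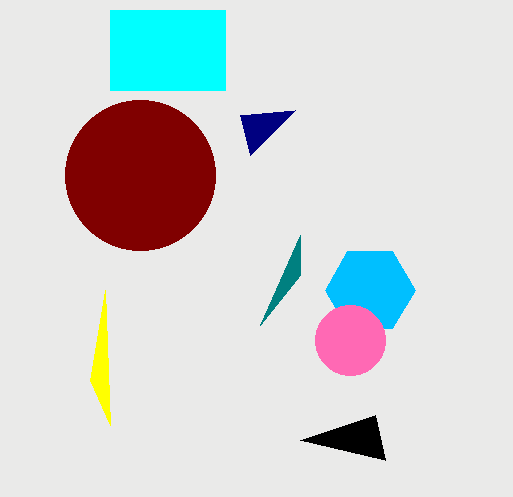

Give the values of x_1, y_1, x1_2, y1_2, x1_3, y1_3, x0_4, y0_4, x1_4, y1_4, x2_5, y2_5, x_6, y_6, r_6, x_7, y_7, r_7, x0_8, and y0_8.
x_1 = 370, y_1 = 290, x1_2 = 295, y1_2 = 110, x1_3 = 110, y1_3 = 425, x0_4 = 110, y0_4 = 10, x1_4 = 225, y1_4 = 90, x2_5 = 300, y2_5 = 275, x_6 = 350, y_6 = 340, r_6 = 35, x_7 = 140, y_7 = 175, r_7 = 75, x0_8 = 385, y0_8 = 460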